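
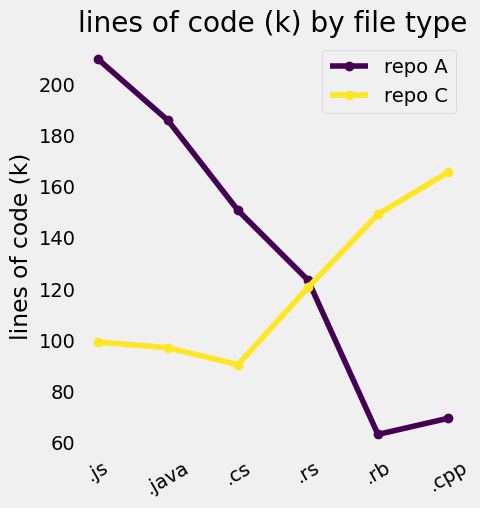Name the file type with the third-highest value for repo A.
.cs

Top 4 for repo A: .js ≈ 200, .java ≈ 180, .cs ≈ 160, .rs ≈ 120.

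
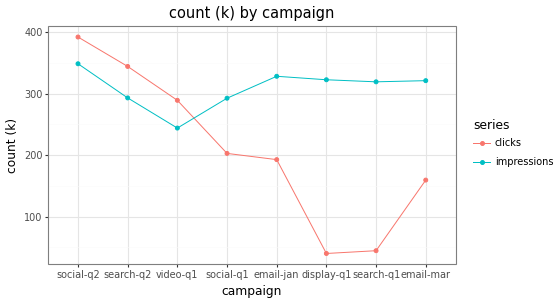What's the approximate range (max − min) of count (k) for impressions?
≈ 100

Max social-q2 ≈ 350, min video-q1 ≈ 250; range ≈ 100.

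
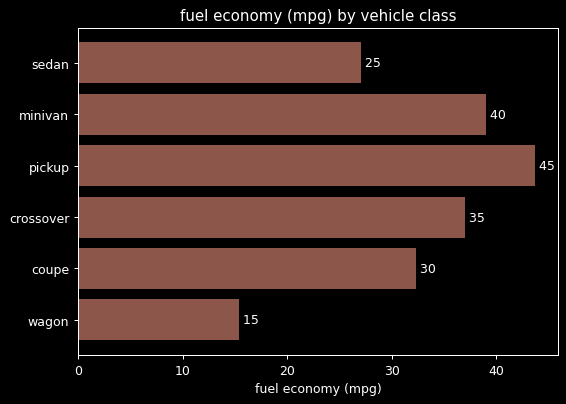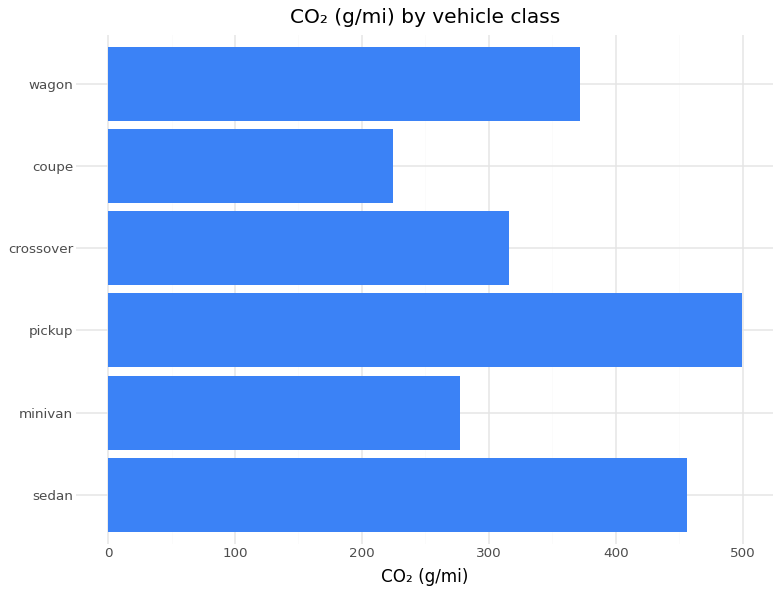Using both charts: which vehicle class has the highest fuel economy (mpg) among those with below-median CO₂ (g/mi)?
Chart 2 median CO₂ (g/mi) ≈ 350; below-median vehicle classes: minivan, crossover, coupe. Among those, minivan has the highest fuel economy (mpg) (≈ 40).

minivan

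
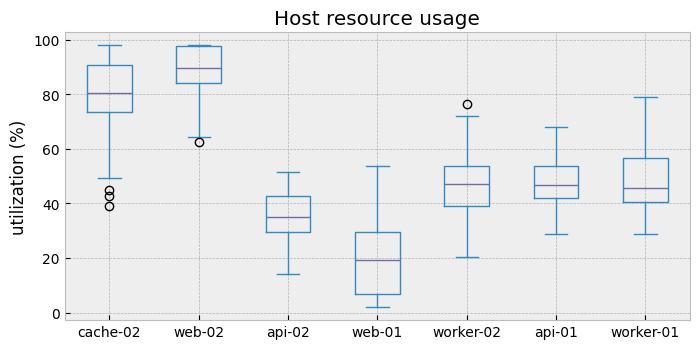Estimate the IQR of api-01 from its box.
Q3 ≈ 50, Q1 ≈ 40; IQR ≈ 10.

≈ 10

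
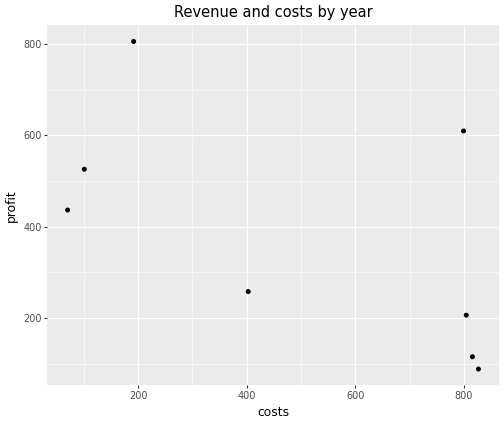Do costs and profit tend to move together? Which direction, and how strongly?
Points are negatively correlated; moderate (|r| ≈ 0.6).

negative, moderate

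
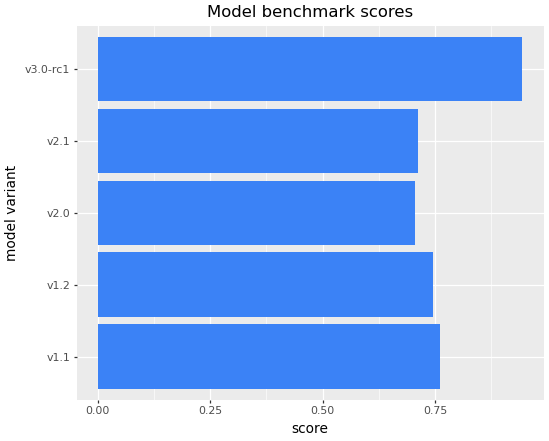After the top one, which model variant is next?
Top 3: v3.0-rc1 ≈ 0.9, v1.1 ≈ 0.8, v1.2 ≈ 0.7.

v1.1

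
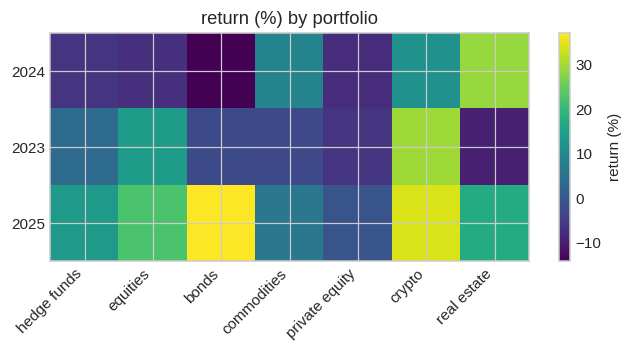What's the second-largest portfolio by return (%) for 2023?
Top 3 for 2023: crypto ≈ 30, equities ≈ 15, hedge funds ≈ 5.

equities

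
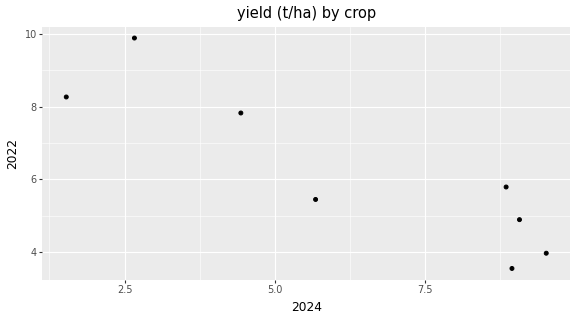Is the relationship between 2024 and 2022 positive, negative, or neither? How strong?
Points are negatively correlated; strong (|r| ≈ 0.9).

negative, strong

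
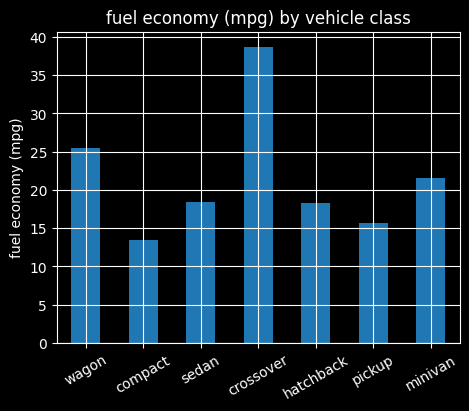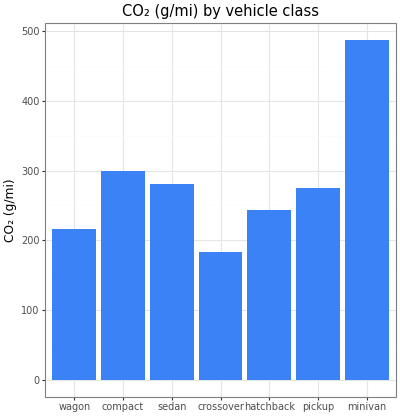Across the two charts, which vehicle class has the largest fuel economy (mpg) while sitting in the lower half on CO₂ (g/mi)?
Chart 2 median CO₂ (g/mi) ≈ 300; below-median vehicle classes: wagon, crossover, hatchback. Among those, crossover has the highest fuel economy (mpg) (≈ 40).

crossover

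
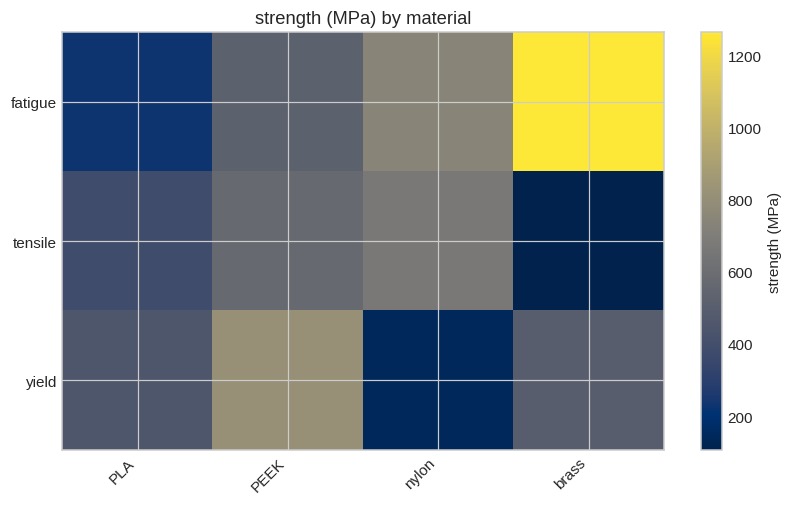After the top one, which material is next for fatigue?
Top 3 for fatigue: brass ≈ 1300, nylon ≈ 700, PEEK ≈ 500.

nylon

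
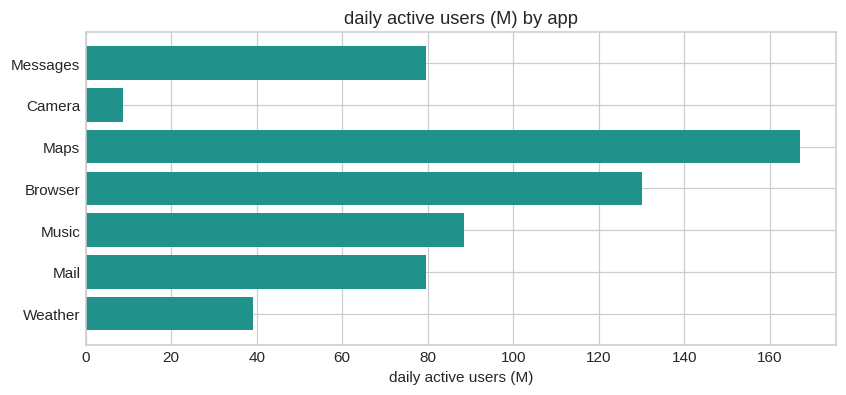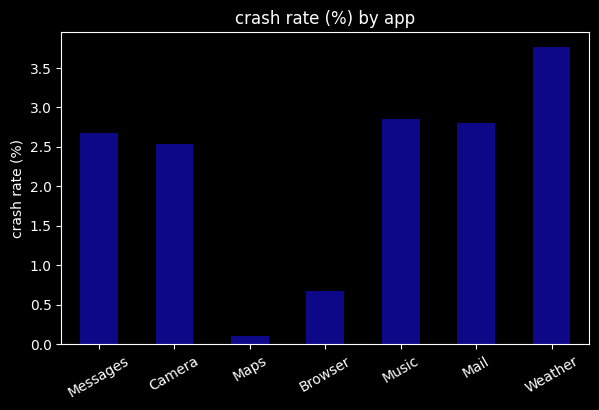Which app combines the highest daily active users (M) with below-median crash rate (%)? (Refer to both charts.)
Chart 2 median crash rate (%) ≈ 2.5; below-median apps: Camera, Maps, Browser. Among those, Maps has the highest daily active users (M) (≈ 160).

Maps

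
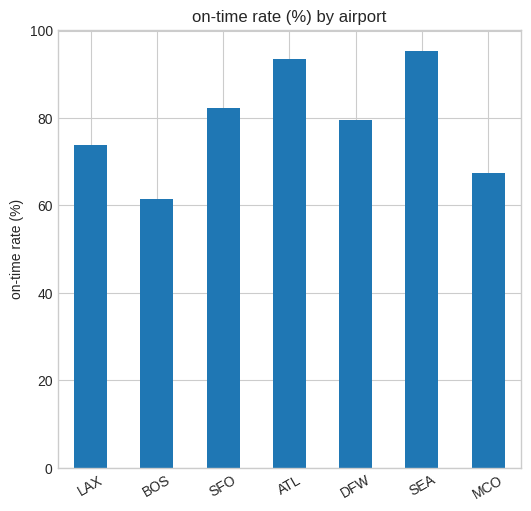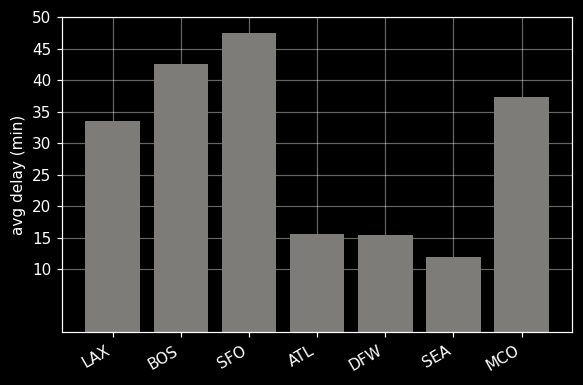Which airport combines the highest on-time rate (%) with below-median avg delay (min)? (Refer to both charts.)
Chart 2 median avg delay (min) ≈ 35; below-median airports: ATL, DFW, SEA. Among those, SEA has the highest on-time rate (%) (≈ 100).

SEA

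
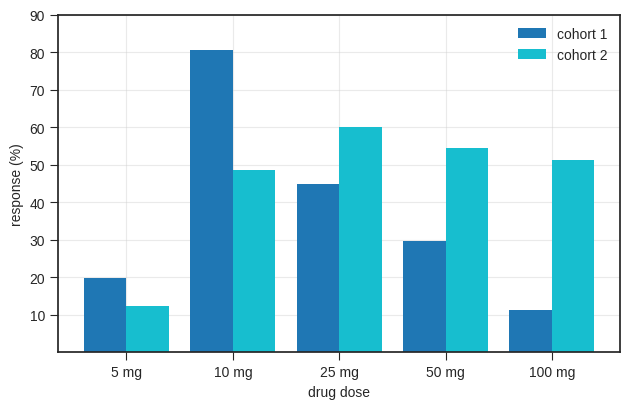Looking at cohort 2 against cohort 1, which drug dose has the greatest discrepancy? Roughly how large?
100 mg: cohort 2 ≈ 50, cohort 1 ≈ 10 → gap ≈ 40. Next-largest (10 mg) is only ≈ 30.

100 mg, ≈ 40 %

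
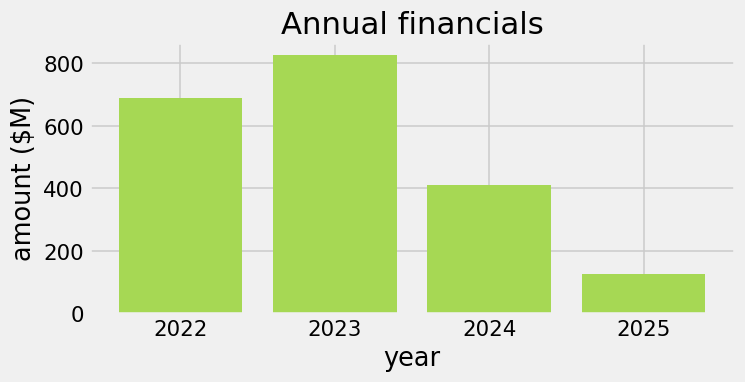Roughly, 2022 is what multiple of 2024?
≈ 1.75×

2022 ≈ 700, 2024 ≈ 400; 700/400 ≈ 1.75.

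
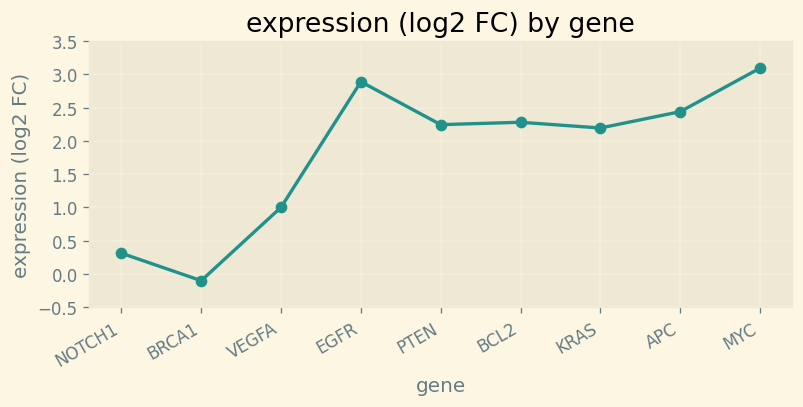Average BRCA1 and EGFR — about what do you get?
≈ 1.5

(0.0 + 3.0) / 2 ≈ 1.5.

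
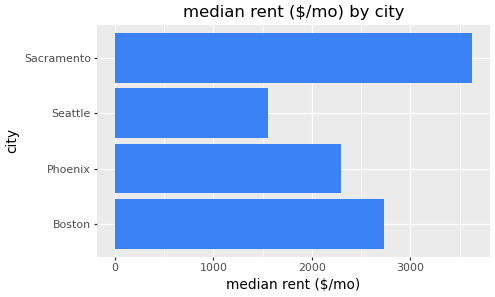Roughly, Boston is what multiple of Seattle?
≈ 1.67×

Boston ≈ 2500, Seattle ≈ 1500; 2500/1500 ≈ 1.67.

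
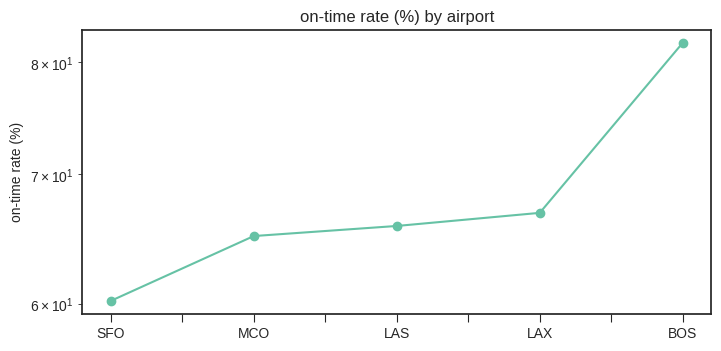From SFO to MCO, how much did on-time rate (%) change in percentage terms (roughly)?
SFO ≈ 60, MCO ≈ 66; (66 − 60) / 60 ≈ +10%.

≈ +10%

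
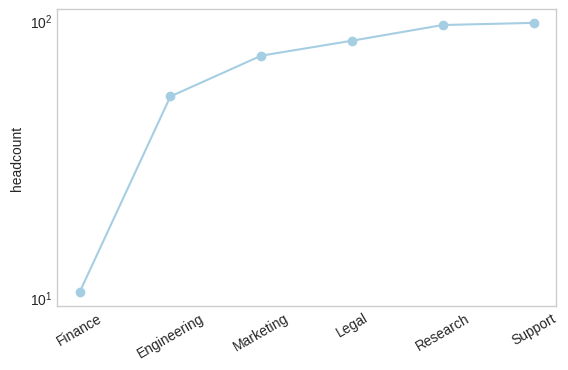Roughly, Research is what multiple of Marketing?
Research ≈ 100, Marketing ≈ 70; 100/70 ≈ 1.43.

≈ 1.43×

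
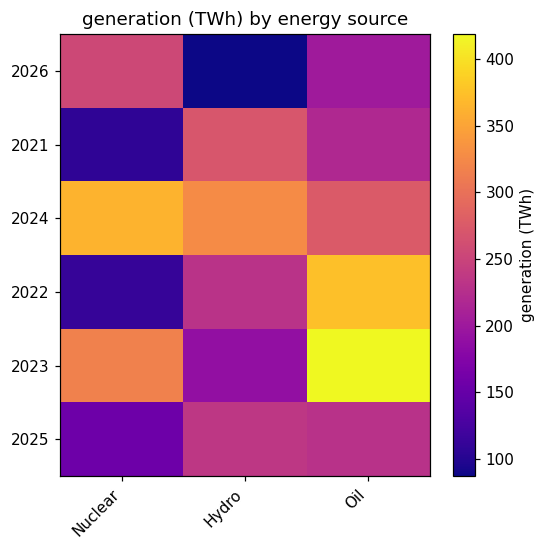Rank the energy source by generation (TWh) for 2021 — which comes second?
Top 3 for 2021: Hydro ≈ 250, Oil ≈ 200, Nuclear ≈ 100.

Oil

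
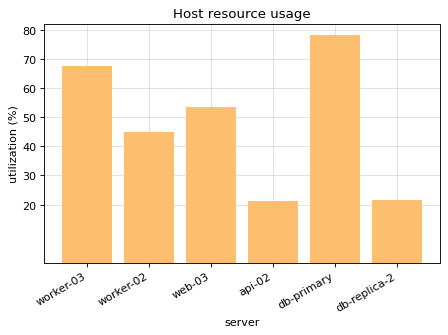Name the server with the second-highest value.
worker-03

Top 3: db-primary ≈ 80, worker-03 ≈ 70, web-03 ≈ 50.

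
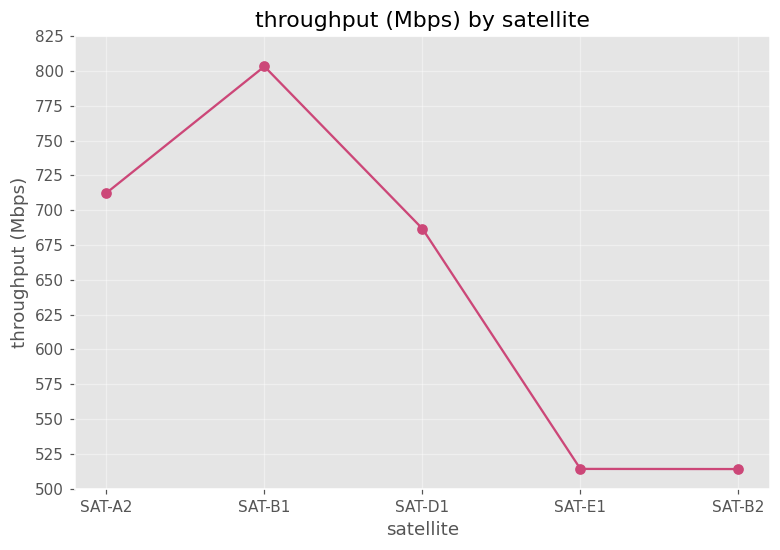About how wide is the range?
≈ 275

Max SAT-B1 ≈ 800, min SAT-B2 ≈ 525; range ≈ 275.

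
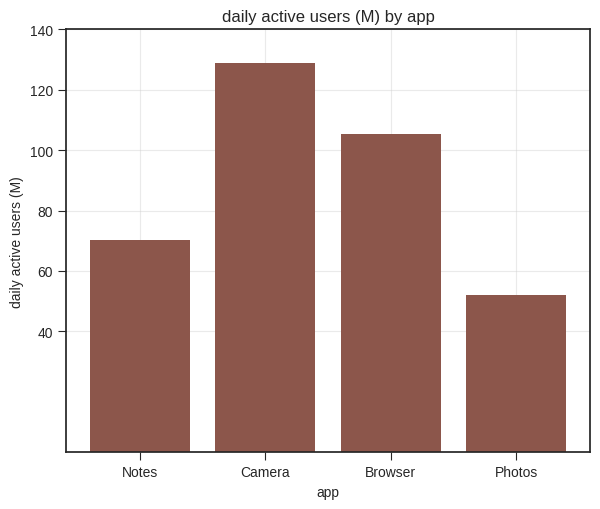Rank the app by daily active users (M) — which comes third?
Notes

Top 4: Camera ≈ 120, Browser ≈ 100, Notes ≈ 80, Photos ≈ 60.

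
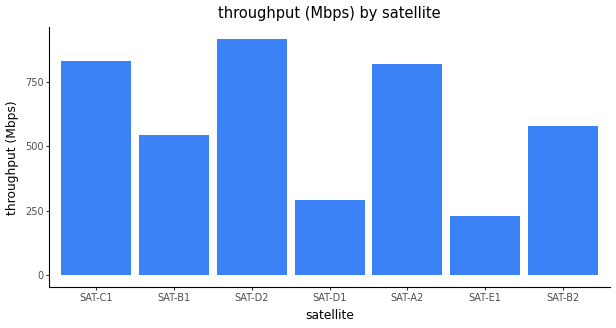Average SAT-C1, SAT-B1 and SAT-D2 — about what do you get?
(800 + 500 + 900) / 3 ≈ 733.

≈ 733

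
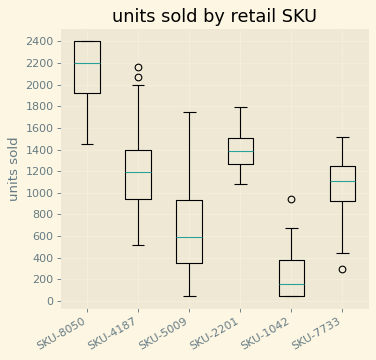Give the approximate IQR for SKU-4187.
≈ 400

Q3 ≈ 1400, Q1 ≈ 1000; IQR ≈ 400.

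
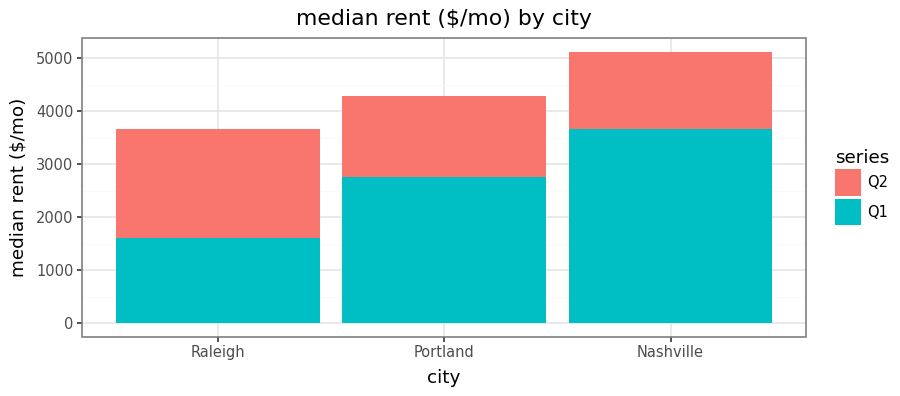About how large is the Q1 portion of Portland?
≈ 3000

Q1 top ≈ 3000, bottom ≈ 0; segment ≈ 3000.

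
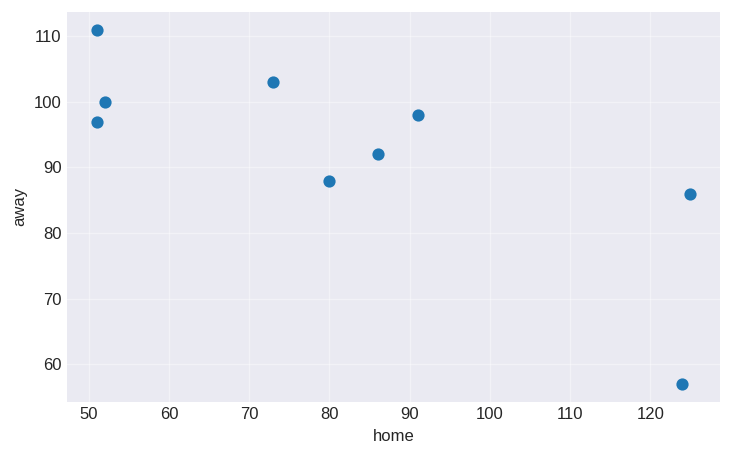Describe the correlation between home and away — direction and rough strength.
Points are negatively correlated; strong (|r| ≈ 0.8).

negative, strong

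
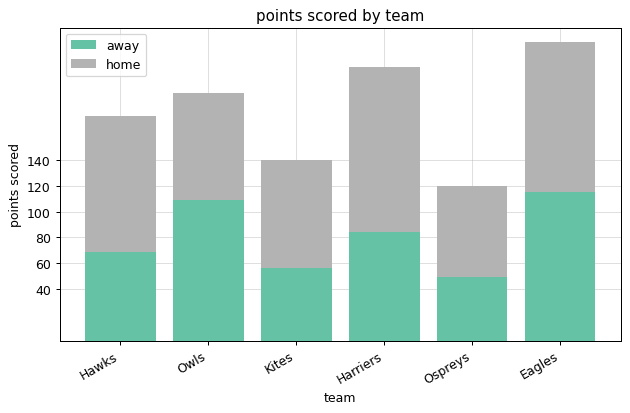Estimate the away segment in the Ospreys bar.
away top ≈ 40, bottom ≈ 0; segment ≈ 40.

≈ 40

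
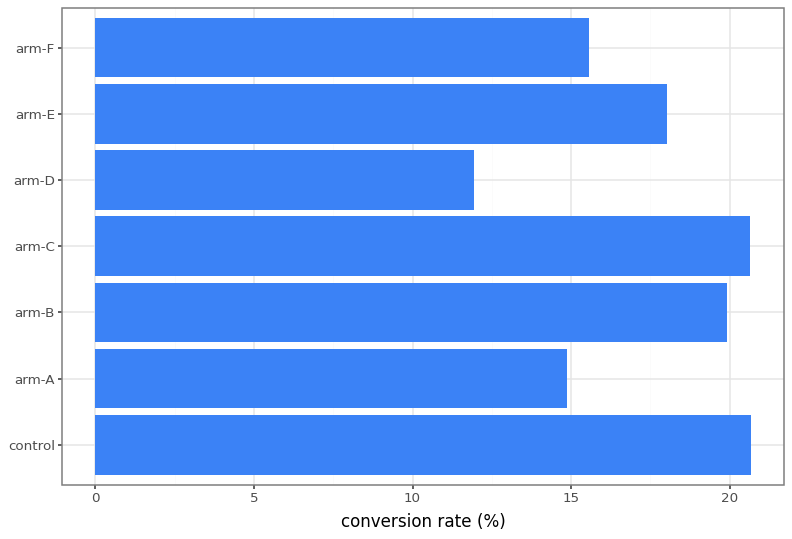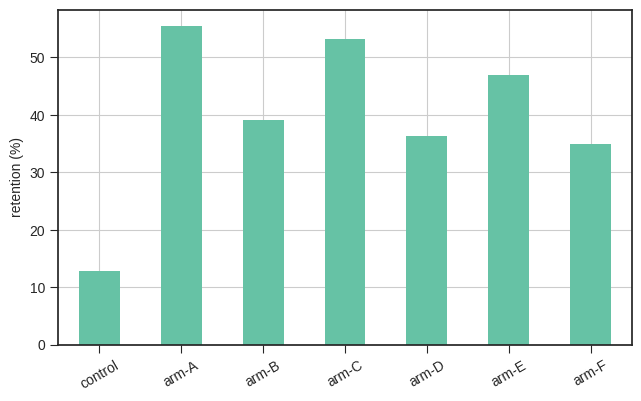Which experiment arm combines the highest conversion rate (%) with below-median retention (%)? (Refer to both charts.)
control

Chart 2 median retention (%) ≈ 40; below-median experiment arms: control, arm-D, arm-F. Among those, control has the highest conversion rate (%) (≈ 20).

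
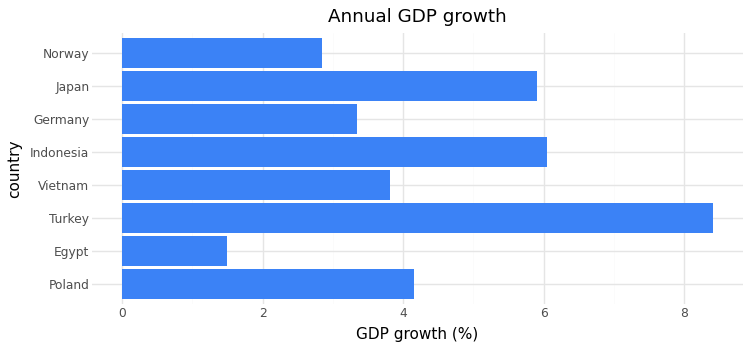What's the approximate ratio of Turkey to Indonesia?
Turkey ≈ 8, Indonesia ≈ 6; 8/6 ≈ 1.33.

≈ 1.33×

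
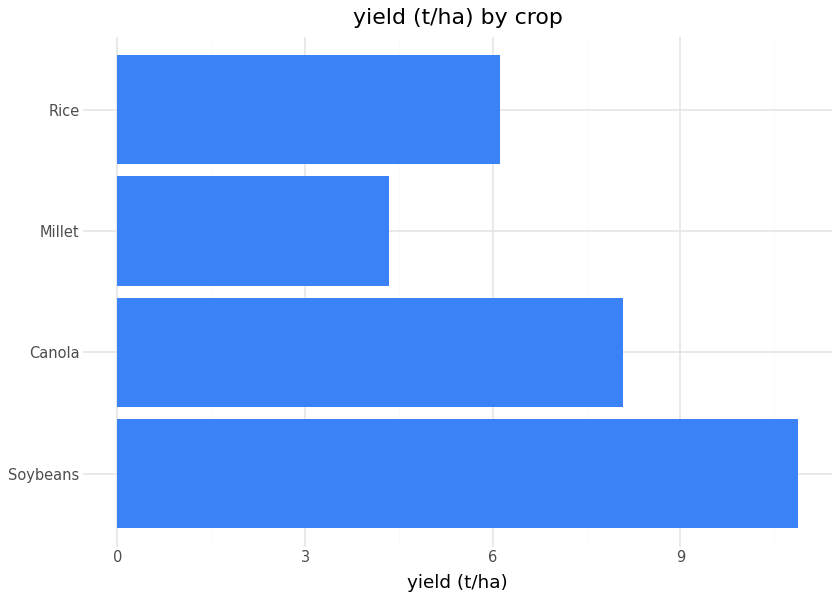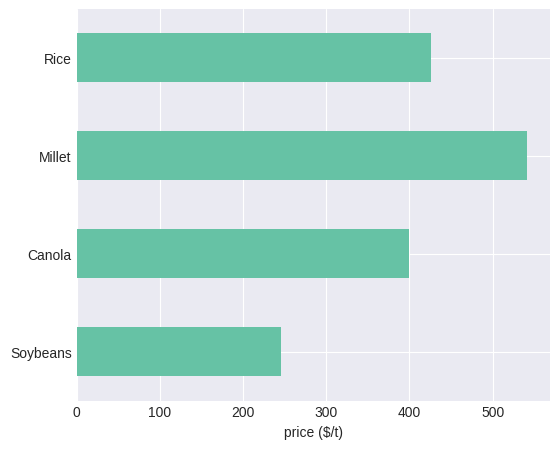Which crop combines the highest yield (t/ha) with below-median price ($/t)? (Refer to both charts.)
Chart 2 median price ($/t) ≈ 400; below-median crops: Soybeans, Canola. Among those, Soybeans has the highest yield (t/ha) (≈ 11).

Soybeans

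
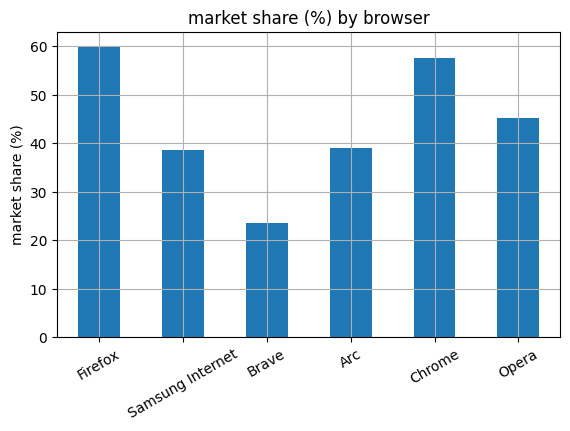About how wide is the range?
Max Firefox ≈ 60, min Brave ≈ 25; range ≈ 35.

≈ 35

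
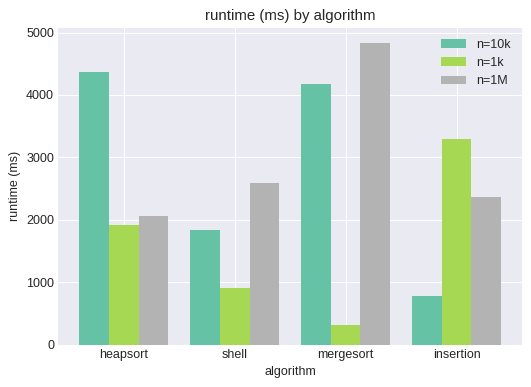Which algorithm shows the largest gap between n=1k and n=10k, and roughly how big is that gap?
mergesort: n=1k ≈ 500, n=10k ≈ 4000 → gap ≈ 3500. Next-largest (insertion) is only ≈ 2500.

mergesort, ≈ 3500 ms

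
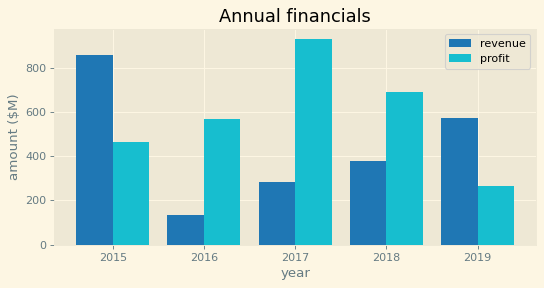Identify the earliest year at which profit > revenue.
2015: profit ≈ 500 vs revenue ≈ 900 (not yet); 2016: profit ≈ 600 vs revenue ≈ 100 (first crossover).

2016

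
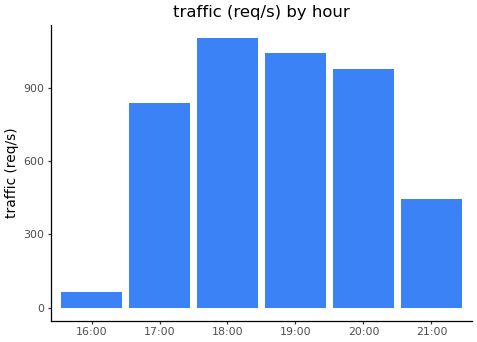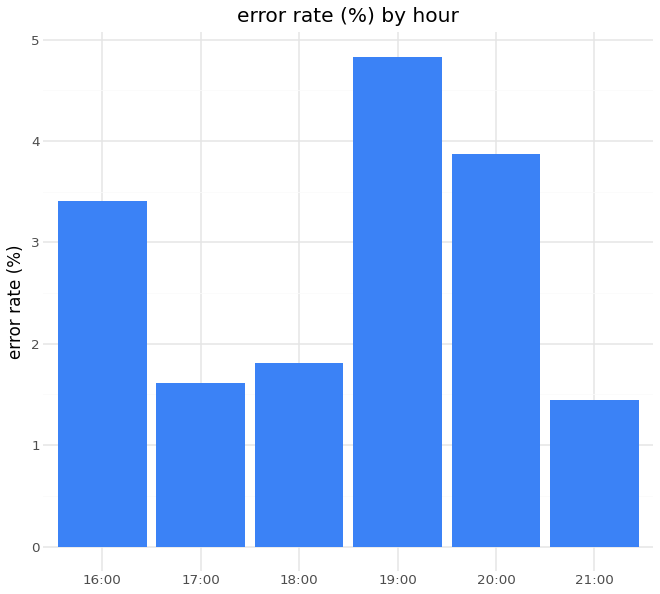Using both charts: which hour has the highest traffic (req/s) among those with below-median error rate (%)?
Chart 2 median error rate (%) ≈ 2.5; below-median hours: 17:00, 18:00, 21:00. Among those, 18:00 has the highest traffic (req/s) (≈ 1200).

18:00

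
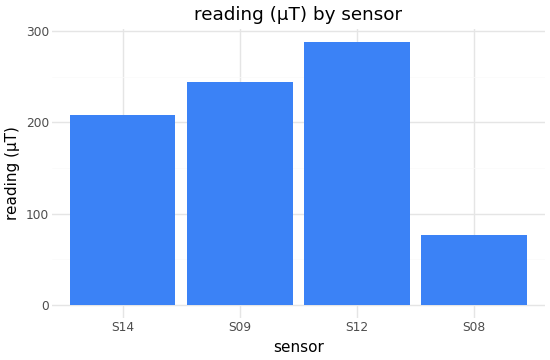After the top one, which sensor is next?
S09

Top 3: S12 ≈ 300, S09 ≈ 250, S14 ≈ 200.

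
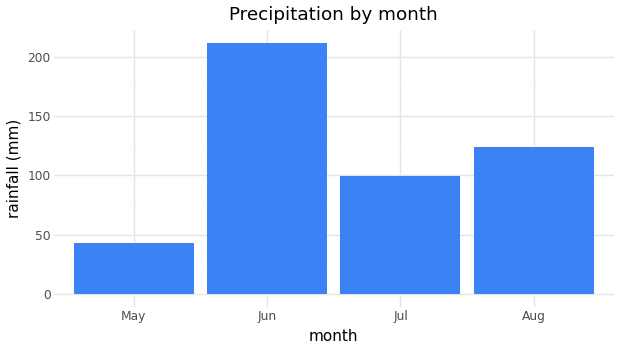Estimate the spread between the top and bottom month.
≈ 180

Max Jun ≈ 220, min May ≈ 40; range ≈ 180.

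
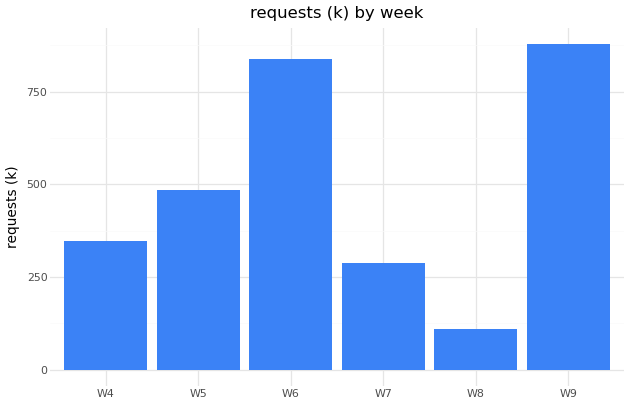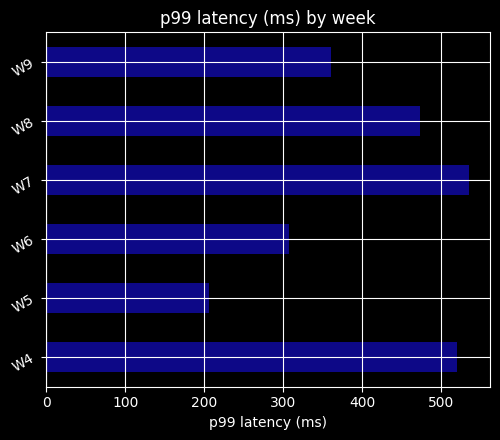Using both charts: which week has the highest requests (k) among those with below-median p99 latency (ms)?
W9

Chart 2 median p99 latency (ms) ≈ 400; below-median weeks: W5, W6, W9. Among those, W9 has the highest requests (k) (≈ 900).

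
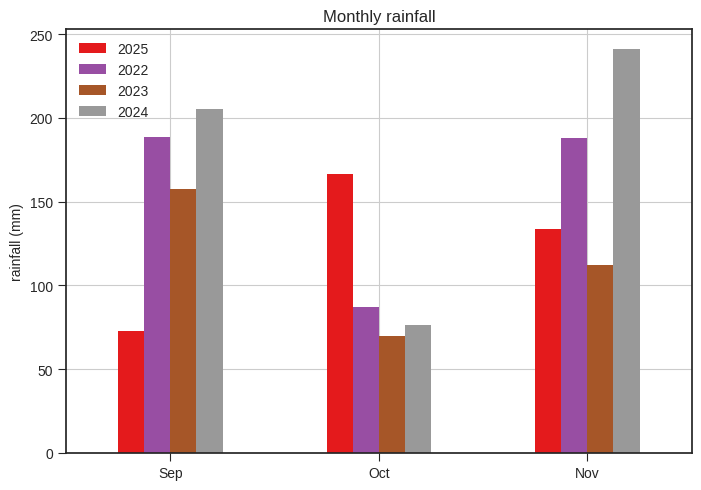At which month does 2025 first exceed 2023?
Oct

Sep: 2025 ≈ 75 vs 2023 ≈ 150 (not yet); Oct: 2025 ≈ 175 vs 2023 ≈ 75 (first crossover).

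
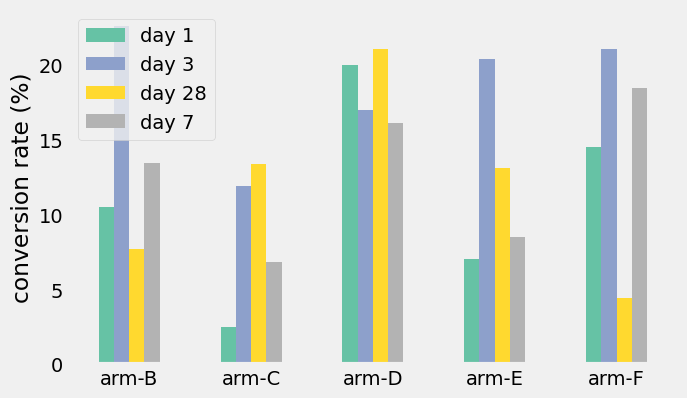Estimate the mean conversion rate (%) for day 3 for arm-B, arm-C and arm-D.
(22 + 12 + 18) / 3 ≈ 17.

≈ 17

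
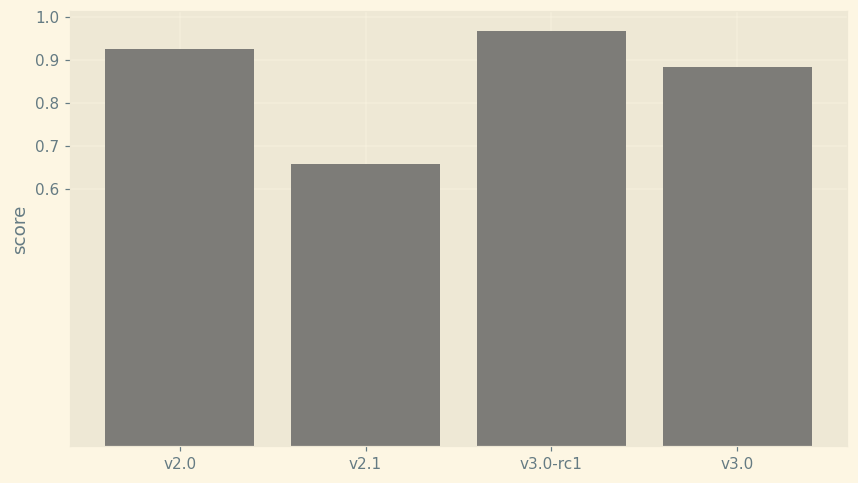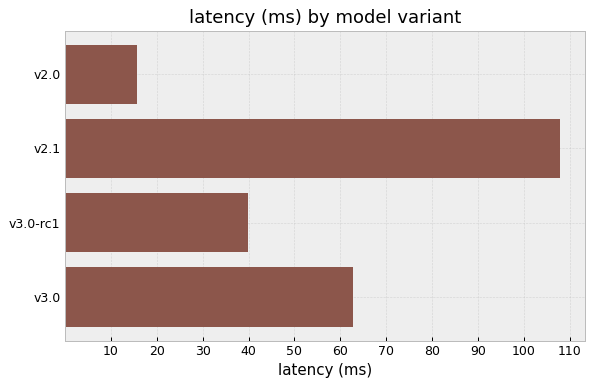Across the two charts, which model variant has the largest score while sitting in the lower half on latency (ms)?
v3.0-rc1

Chart 2 median latency (ms) ≈ 50; below-median model variants: v2.0, v3.0-rc1. Among those, v3.0-rc1 has the highest score (≈ 1).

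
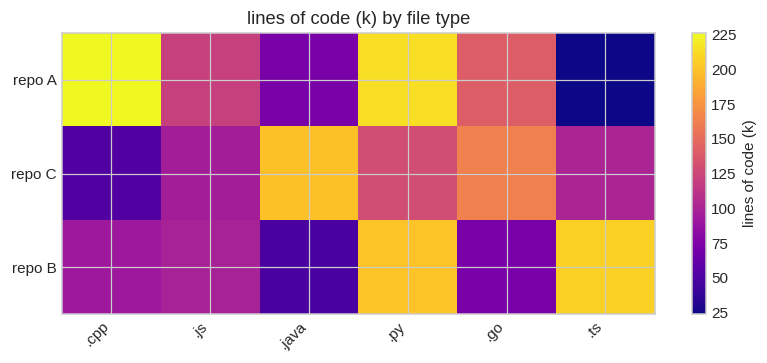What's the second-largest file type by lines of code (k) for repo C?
.go

Top 3 for repo C: .java ≈ 200, .go ≈ 160, .py ≈ 120.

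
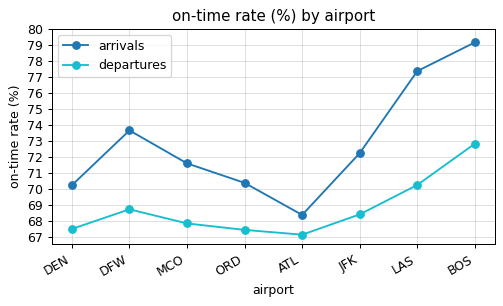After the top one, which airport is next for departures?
LAS

Top 3 for departures: BOS ≈ 73, LAS ≈ 70, DFW ≈ 69.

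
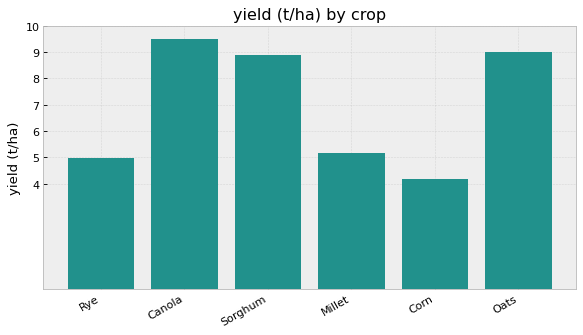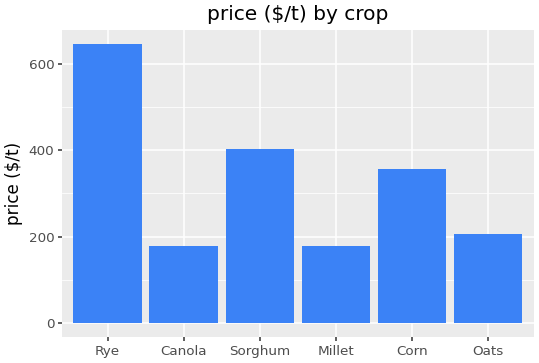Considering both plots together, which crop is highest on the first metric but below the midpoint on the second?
Chart 2 median price ($/t) ≈ 300; below-median crops: Canola, Millet, Oats. Among those, Canola has the highest yield (t/ha) (≈ 10).

Canola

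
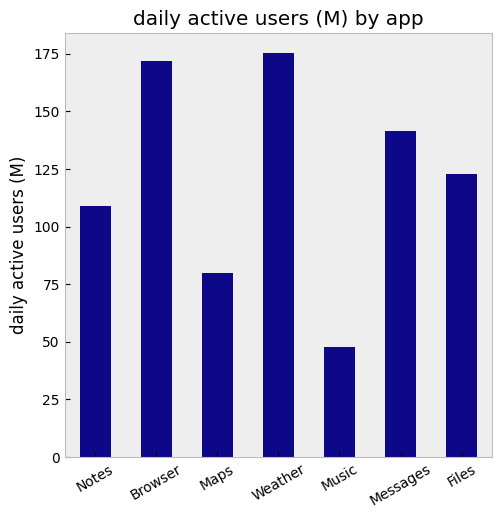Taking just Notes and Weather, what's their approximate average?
≈ 140

(100 + 180) / 2 ≈ 140.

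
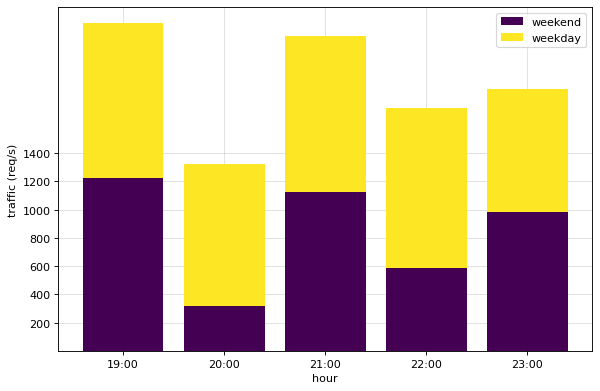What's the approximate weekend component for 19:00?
weekend top ≈ 1200, bottom ≈ 0; segment ≈ 1200.

≈ 1200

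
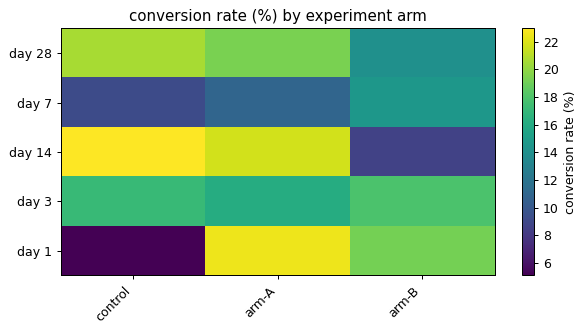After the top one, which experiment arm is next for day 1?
Top 3 for day 1: arm-A ≈ 22, arm-B ≈ 20, control ≈ 6.

arm-B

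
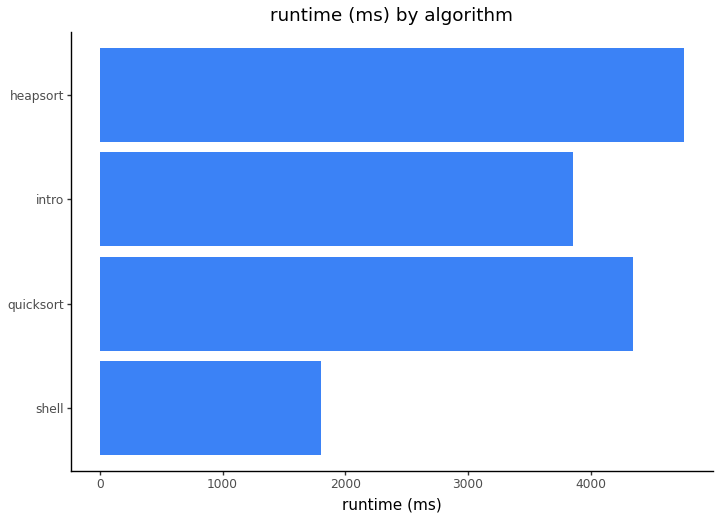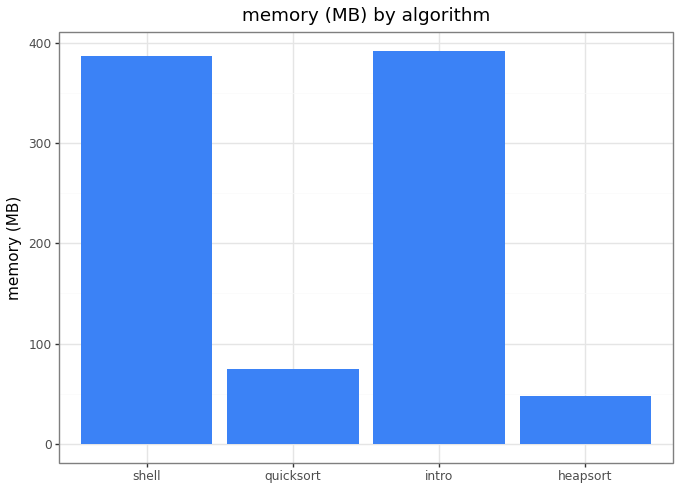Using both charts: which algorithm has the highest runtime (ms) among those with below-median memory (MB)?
heapsort

Chart 2 median memory (MB) ≈ 250; below-median algorithms: quicksort, heapsort. Among those, heapsort has the highest runtime (ms) (≈ 5000).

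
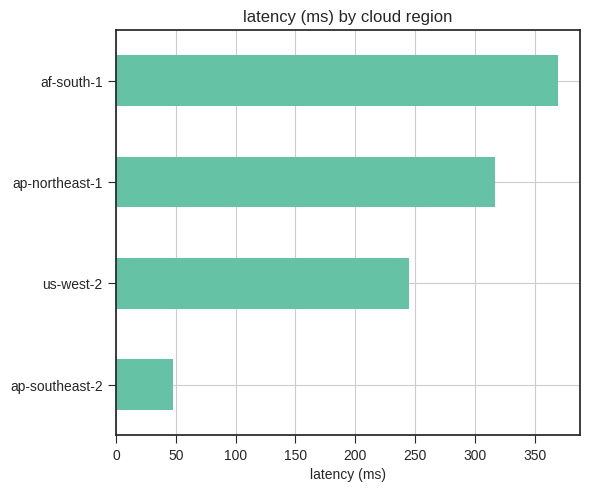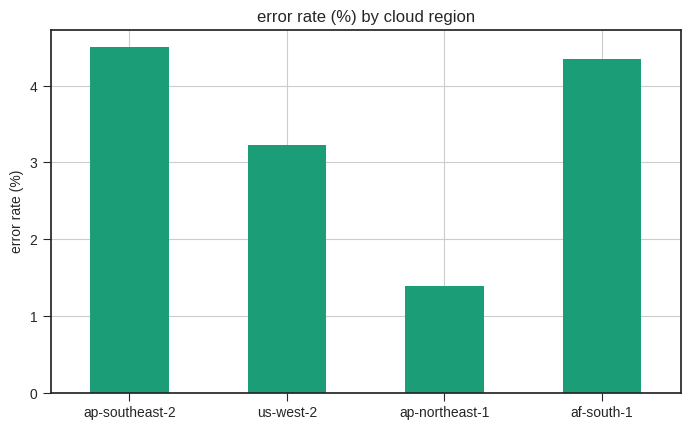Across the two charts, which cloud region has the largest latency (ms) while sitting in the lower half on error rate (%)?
ap-northeast-1

Chart 2 median error rate (%) ≈ 4; below-median cloud regions: us-west-2, ap-northeast-1. Among those, ap-northeast-1 has the highest latency (ms) (≈ 300).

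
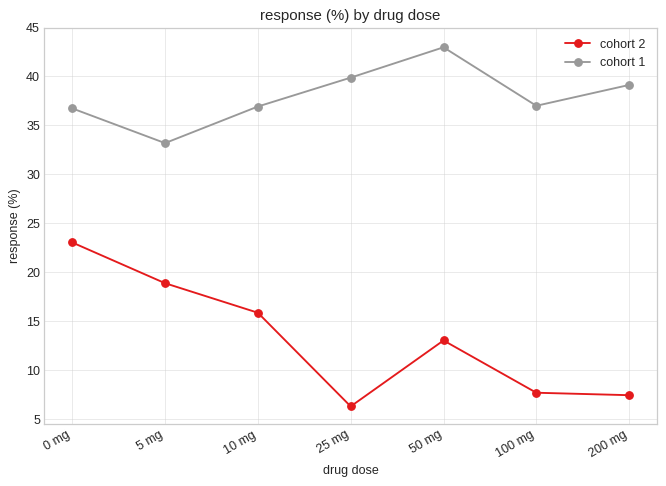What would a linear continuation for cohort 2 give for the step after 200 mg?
≈ 0

Last three: 15, 10, 5 → slope ≈ -5/step → next ≈ 0.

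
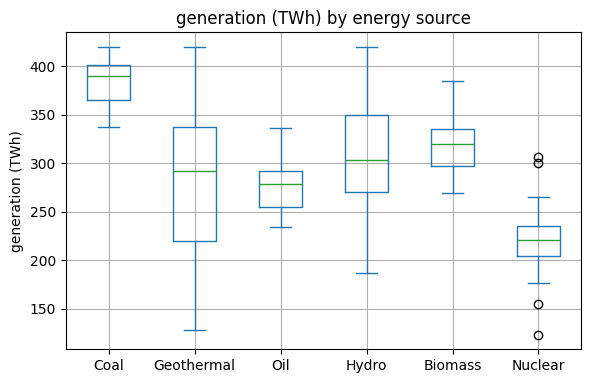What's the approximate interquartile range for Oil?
Q3 ≈ 300, Q1 ≈ 260; IQR ≈ 40.

≈ 40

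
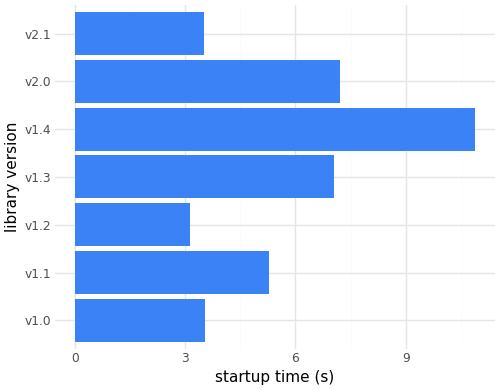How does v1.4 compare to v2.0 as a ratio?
≈ 1.57×

v1.4 ≈ 11, v2.0 ≈ 7; 11/7 ≈ 1.57.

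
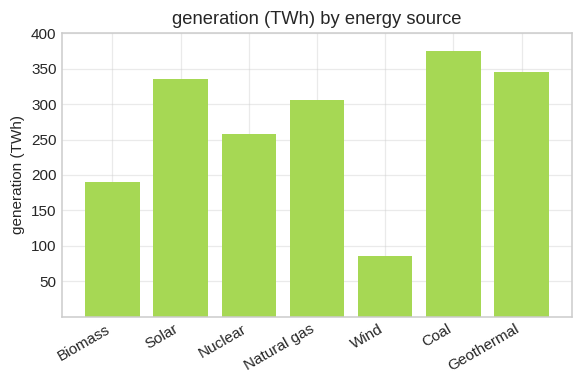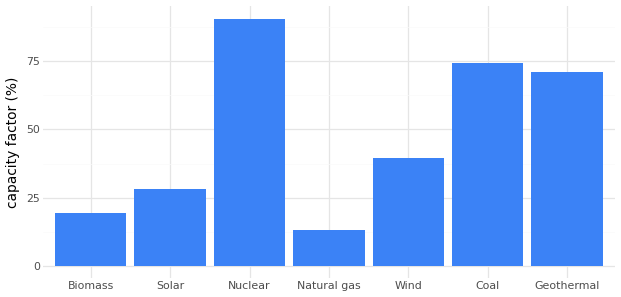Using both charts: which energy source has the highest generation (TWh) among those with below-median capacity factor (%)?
Solar

Chart 2 median capacity factor (%) ≈ 40; below-median energy sources: Biomass, Solar, Natural gas. Among those, Solar has the highest generation (TWh) (≈ 350).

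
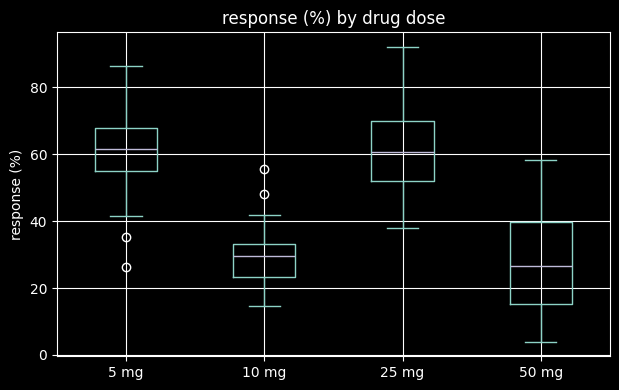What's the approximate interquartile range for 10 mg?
≈ 10

Q3 ≈ 35, Q1 ≈ 25; IQR ≈ 10.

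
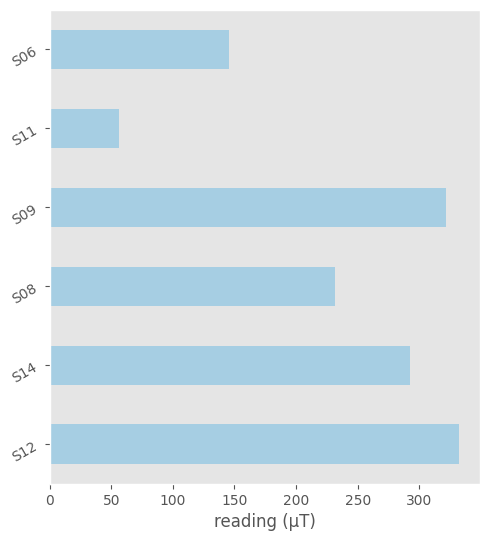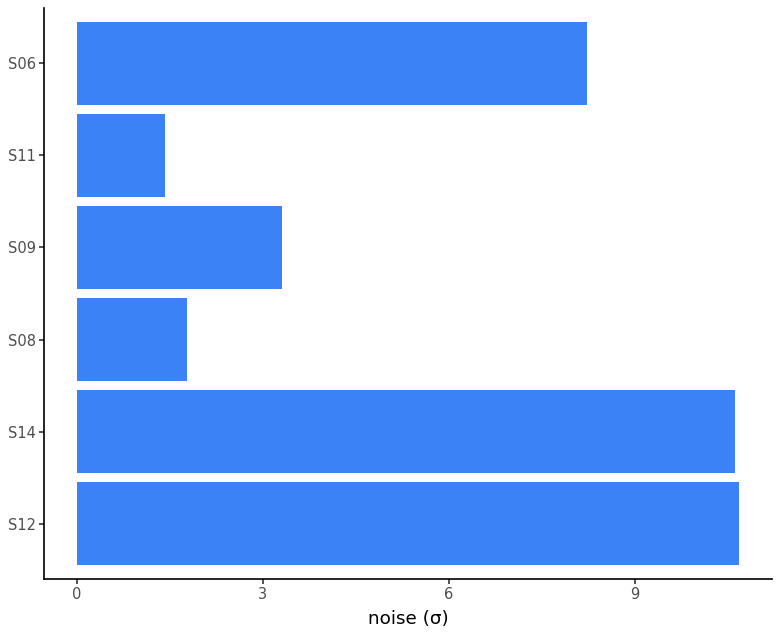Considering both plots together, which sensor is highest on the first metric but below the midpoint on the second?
Chart 2 median noise (σ) ≈ 6; below-median sensors: S08, S09, S11. Among those, S09 has the highest reading (µT) (≈ 300).

S09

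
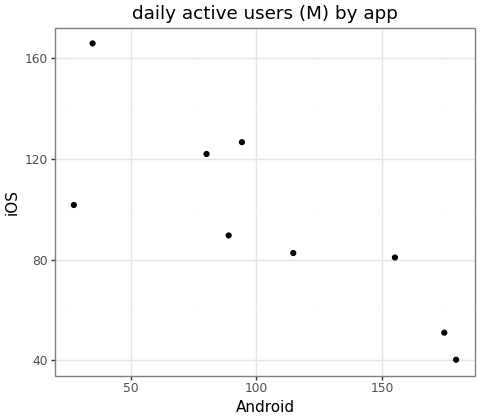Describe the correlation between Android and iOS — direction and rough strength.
negative, strong

Points are negatively correlated; strong (|r| ≈ 0.8).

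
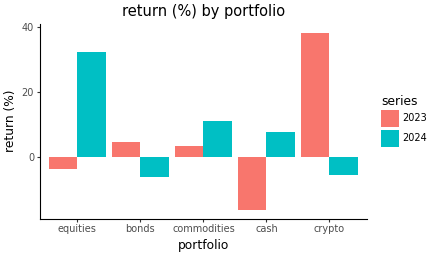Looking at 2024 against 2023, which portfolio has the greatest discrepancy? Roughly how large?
crypto, ≈ 45 %

crypto: 2024 ≈ -5, 2023 ≈ 40 → gap ≈ 45. Next-largest (equities) is only ≈ 35.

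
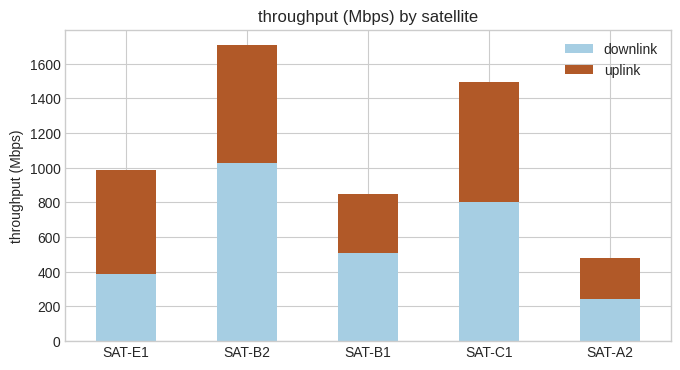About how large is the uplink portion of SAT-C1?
uplink top ≈ 1400, bottom ≈ 800; segment ≈ 600.

≈ 600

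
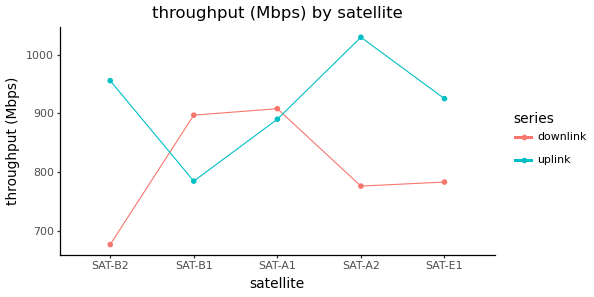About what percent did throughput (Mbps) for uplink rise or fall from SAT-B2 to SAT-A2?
SAT-B2 ≈ 950, SAT-A2 ≈ 1050; (1050 − 950) / 950 ≈ +10.5%.

≈ +10.5%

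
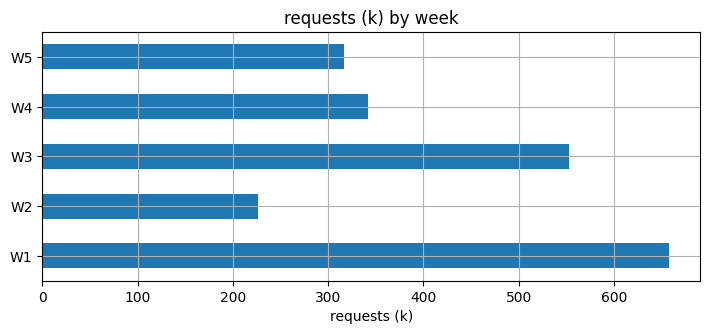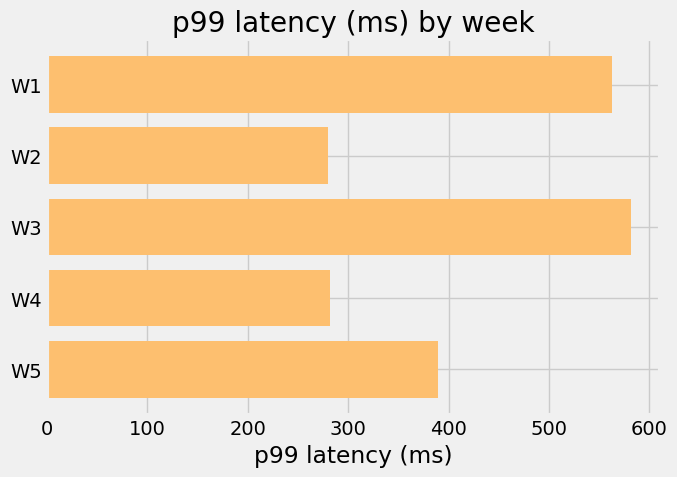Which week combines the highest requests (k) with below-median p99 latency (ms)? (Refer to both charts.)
Chart 2 median p99 latency (ms) ≈ 400; below-median weeks: W2, W4. Among those, W4 has the highest requests (k) (≈ 300).

W4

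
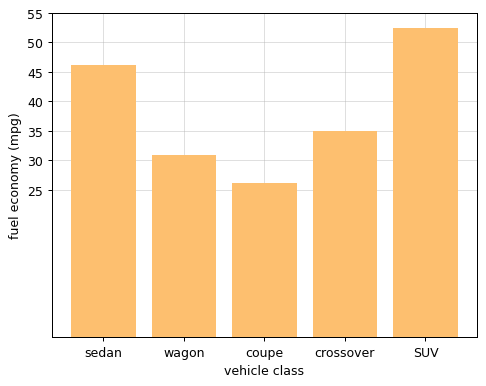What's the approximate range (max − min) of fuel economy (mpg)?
Max SUV ≈ 50, min coupe ≈ 25; range ≈ 25.

≈ 25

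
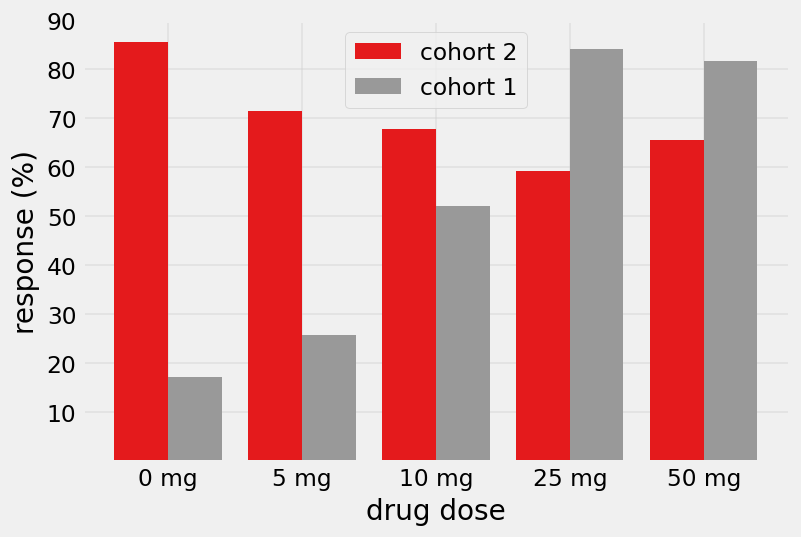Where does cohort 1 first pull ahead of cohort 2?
25 mg

10 mg: cohort 1 ≈ 50 vs cohort 2 ≈ 70 (not yet); 25 mg: cohort 1 ≈ 80 vs cohort 2 ≈ 60 (first crossover).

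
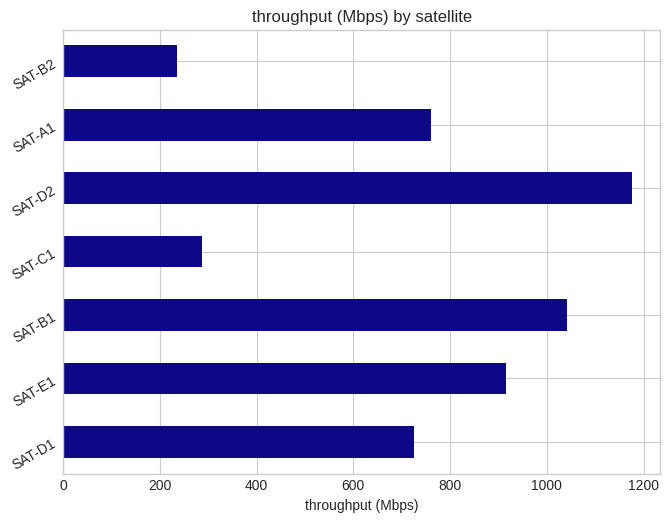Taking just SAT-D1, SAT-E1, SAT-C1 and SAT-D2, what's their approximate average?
≈ 775

(700 + 900 + 300 + 1200) / 4 ≈ 775.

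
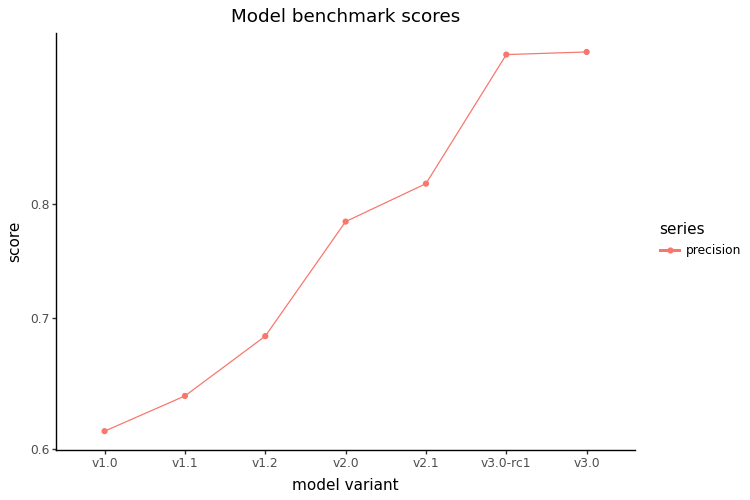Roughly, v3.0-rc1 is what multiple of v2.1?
v3.0-rc1 ≈ 0.95, v2.1 ≈ 0.80; 0.95/0.80 ≈ 1.19.

≈ 1.19×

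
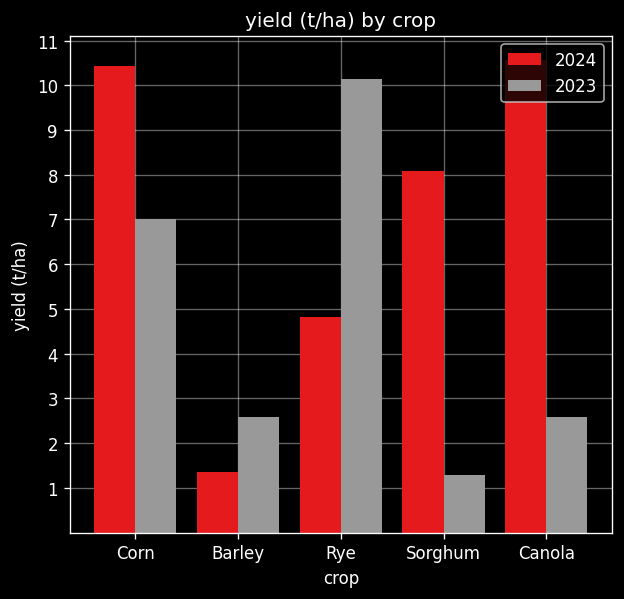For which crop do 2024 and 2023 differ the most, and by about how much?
Canola: 2024 ≈ 11, 2023 ≈ 3 → gap ≈ 8. Next-largest (Sorghum) is only ≈ 7.

Canola, ≈ 8 t/ha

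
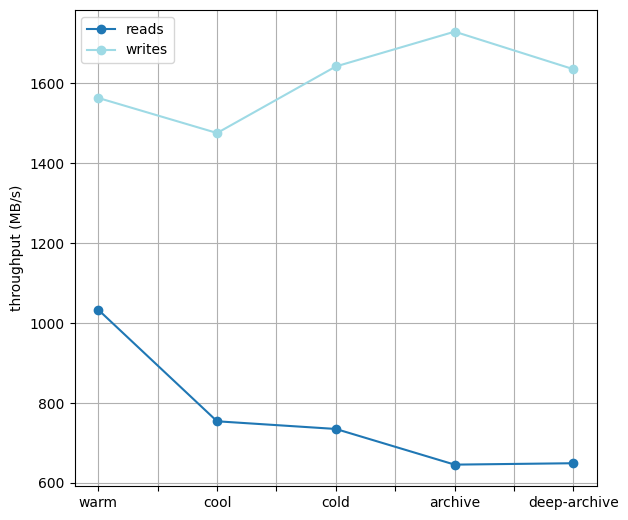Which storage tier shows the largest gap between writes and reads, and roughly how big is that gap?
archive, ≈ 1100 MB/s

archive: writes ≈ 1700, reads ≈ 600 → gap ≈ 1100. Next-largest (deep-archive) is only ≈ 1000.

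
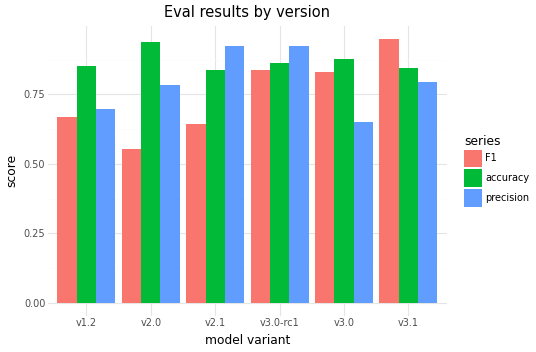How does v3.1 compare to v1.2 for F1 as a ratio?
v3.1 ≈ 0.9, v1.2 ≈ 0.7; 0.9/0.7 ≈ 1.29.

≈ 1.29×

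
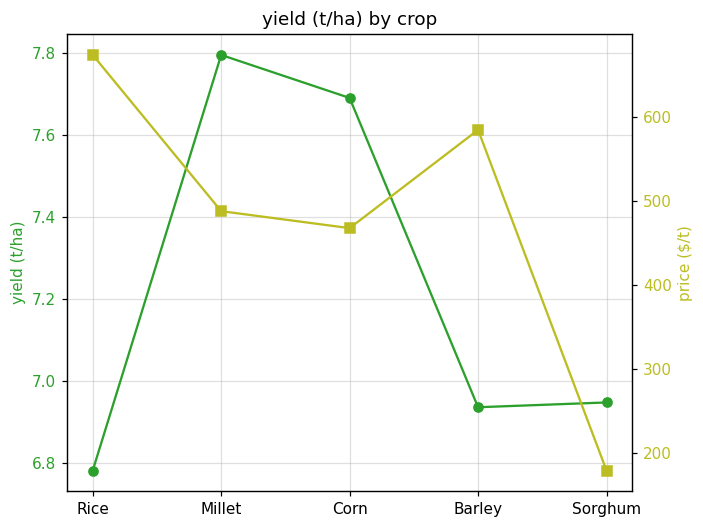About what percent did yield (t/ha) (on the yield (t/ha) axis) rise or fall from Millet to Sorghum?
≈ -11.5%

Millet ≈ 7.8, Sorghum ≈ 6.9; (6.9 − 7.8) / 7.8 ≈ -11.5%.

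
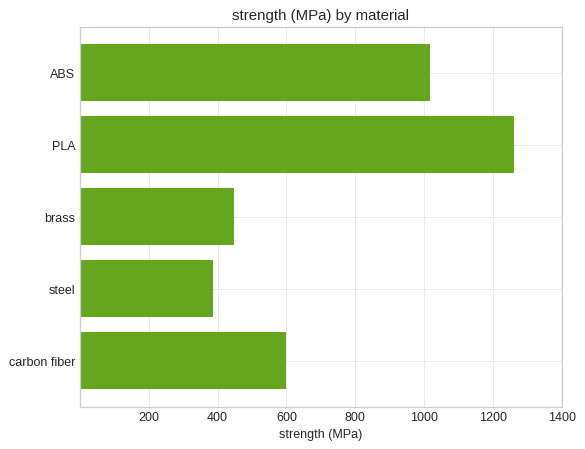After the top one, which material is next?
Top 3: PLA ≈ 1200, ABS ≈ 1000, carbon fiber ≈ 600.

ABS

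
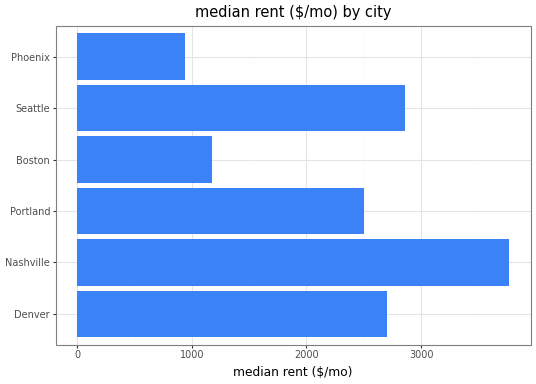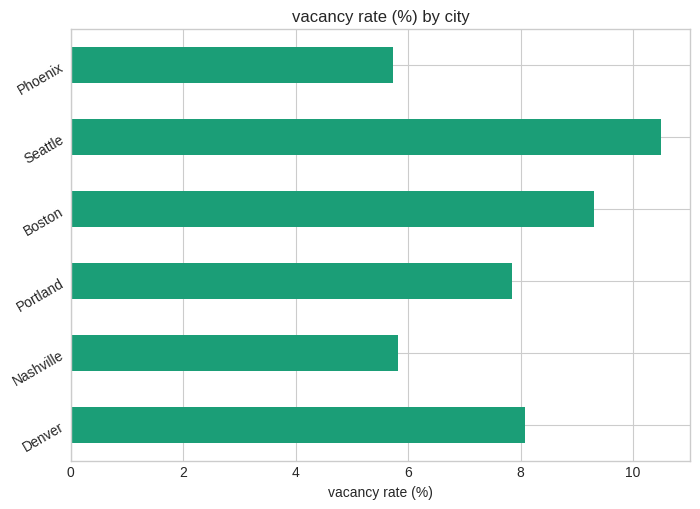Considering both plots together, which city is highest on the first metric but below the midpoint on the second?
Chart 2 median vacancy rate (%) ≈ 8; below-median cities: Nashville, Portland, Phoenix. Among those, Nashville has the highest median rent ($/mo) (≈ 4000).

Nashville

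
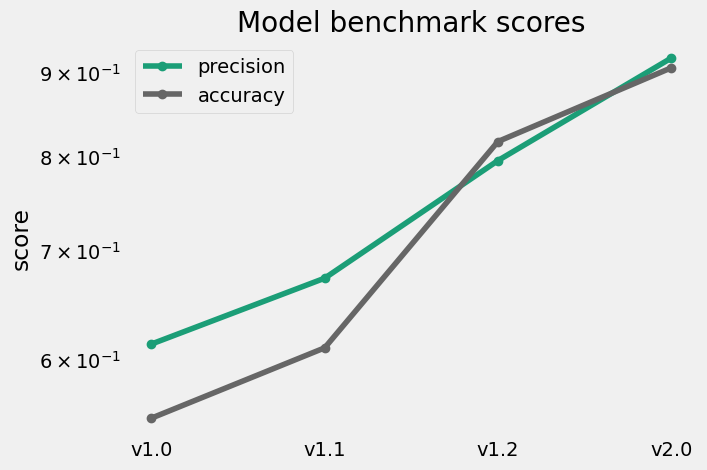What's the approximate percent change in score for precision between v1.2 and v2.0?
v1.2 ≈ 0.80, v2.0 ≈ 0.90; (0.90 − 0.80) / 0.80 ≈ +12.5%.

≈ +12.5%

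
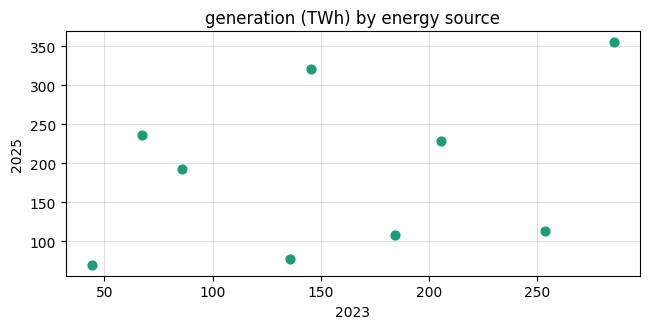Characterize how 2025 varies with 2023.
positive, weak

Points are positively correlated; weak (|r| ≈ 0.3).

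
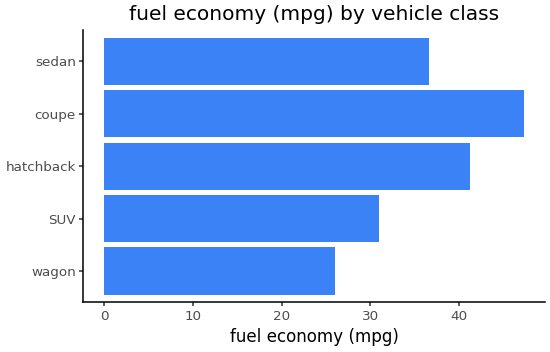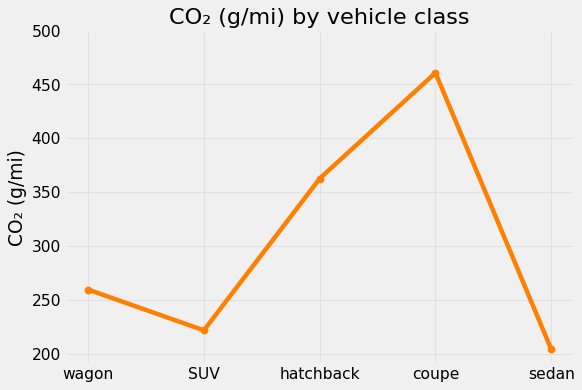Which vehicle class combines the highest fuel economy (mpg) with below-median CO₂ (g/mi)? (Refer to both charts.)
Chart 2 median CO₂ (g/mi) ≈ 250; below-median vehicle classes: SUV, sedan. Among those, sedan has the highest fuel economy (mpg) (≈ 35).

sedan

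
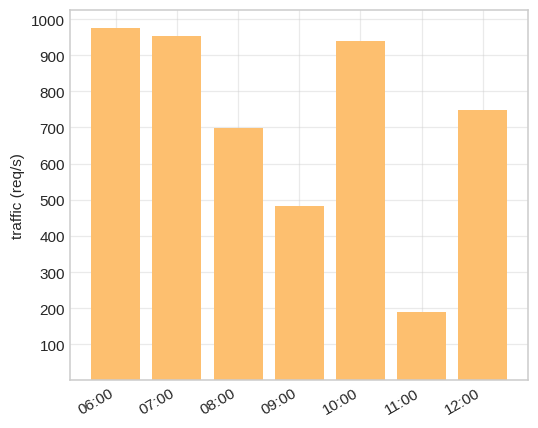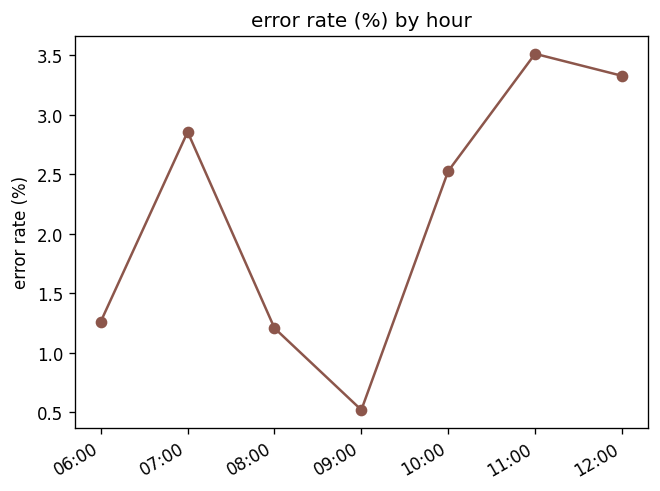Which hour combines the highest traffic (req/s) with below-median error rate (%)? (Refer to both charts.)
06:00

Chart 2 median error rate (%) ≈ 2.5; below-median hours: 06:00, 08:00, 09:00. Among those, 06:00 has the highest traffic (req/s) (≈ 1000).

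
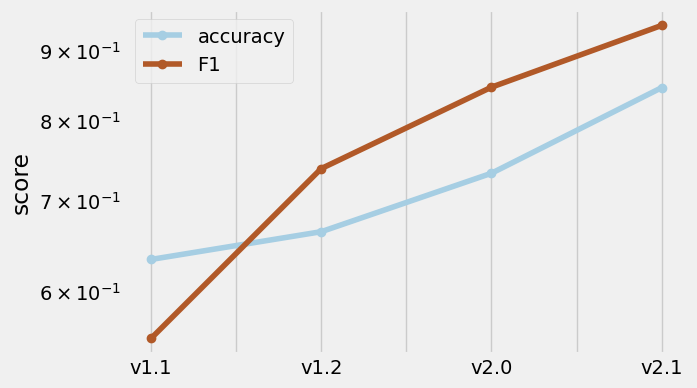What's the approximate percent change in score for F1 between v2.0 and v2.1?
≈ +11.8%

v2.0 ≈ 0.85, v2.1 ≈ 0.95; (0.95 − 0.85) / 0.85 ≈ +11.8%.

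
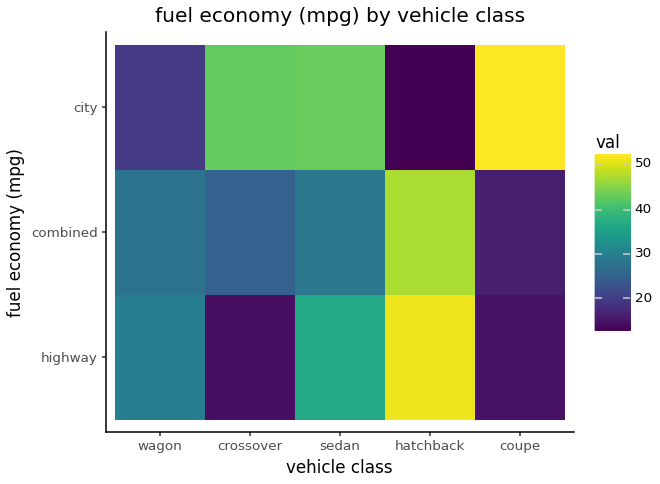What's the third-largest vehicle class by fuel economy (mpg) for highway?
Top 4 for highway: hatchback ≈ 50, sedan ≈ 35, wagon ≈ 30, coupe ≈ 15.

wagon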